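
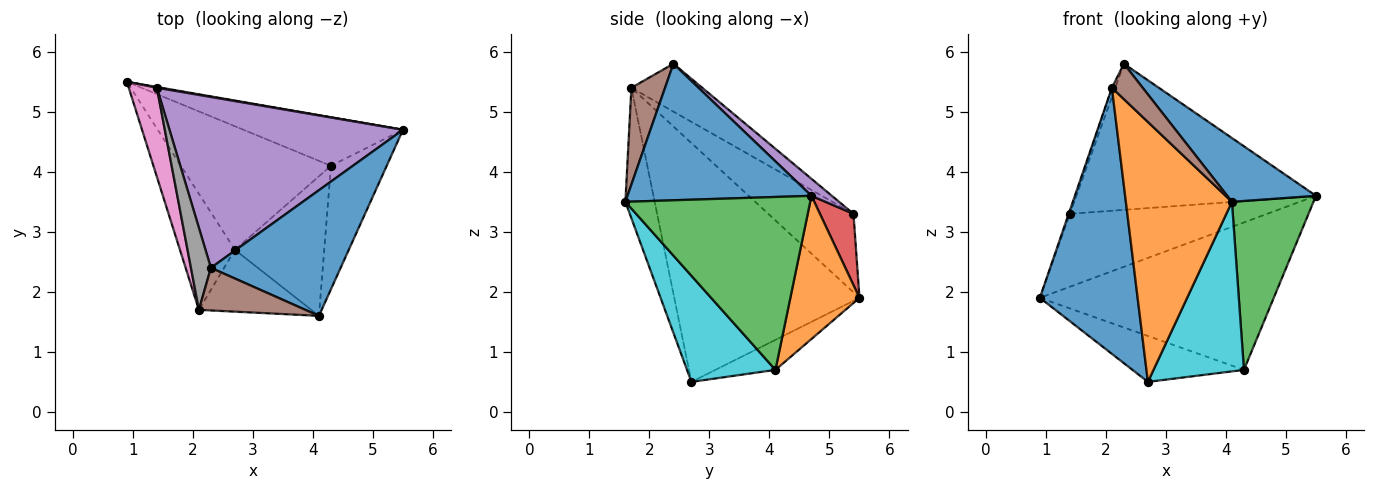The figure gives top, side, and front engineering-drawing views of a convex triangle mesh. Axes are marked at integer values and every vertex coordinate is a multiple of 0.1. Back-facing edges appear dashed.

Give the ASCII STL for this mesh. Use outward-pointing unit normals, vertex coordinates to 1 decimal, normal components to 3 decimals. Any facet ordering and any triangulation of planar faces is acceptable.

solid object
 facet normal 0.684 -0.330 0.650
  outer loop
   vertex 2.3 2.4 5.8
   vertex 4.1 1.6 3.5
   vertex 5.5 4.7 3.6
  endloop
 endfacet
 facet normal 0.270 0.914 -0.301
  outer loop
   vertex 4.3 4.1 0.7
   vertex 0.9 5.5 1.9
   vertex 5.5 4.7 3.6
  endloop
 endfacet
 facet normal 0.878 -0.387 -0.283
  outer loop
   vertex 4.3 4.1 0.7
   vertex 5.5 4.7 3.6
   vertex 4.1 1.6 3.5
  endloop
 endfacet
 facet normal 0.168 0.986 0.011
  outer loop
   vertex 1.4 5.4 3.3
   vertex 5.5 4.7 3.6
   vertex 0.9 5.5 1.9
  endloop
 endfacet
 facet normal 0.055 0.649 0.759
  outer loop
   vertex 1.4 5.4 3.3
   vertex 2.3 2.4 5.8
   vertex 5.5 4.7 3.6
  endloop
 endfacet
 facet normal 0.573 -0.524 0.630
  outer loop
   vertex 2.1 1.7 5.4
   vertex 4.1 1.6 3.5
   vertex 2.3 2.4 5.8
  endloop
 endfacet
 facet normal -0.941 0.013 0.337
  outer loop
   vertex 2.1 1.7 5.4
   vertex 1.4 5.4 3.3
   vertex 0.9 5.5 1.9
  endloop
 endfacet
 facet normal -0.922 0.044 0.384
  outer loop
   vertex 2.1 1.7 5.4
   vertex 2.3 2.4 5.8
   vertex 1.4 5.4 3.3
  endloop
 endfacet
 facet normal -0.184 0.342 -0.921
  outer loop
   vertex 2.7 2.7 0.5
   vertex 0.9 5.5 1.9
   vertex 4.3 4.1 0.7
  endloop
 endfacet
 facet normal 0.603 -0.616 -0.507
  outer loop
   vertex 2.7 2.7 0.5
   vertex 4.3 4.1 0.7
   vertex 4.1 1.6 3.5
  endloop
 endfacet
 facet normal -0.867 -0.457 -0.199
  outer loop
   vertex 2.7 2.7 0.5
   vertex 2.1 1.7 5.4
   vertex 0.9 5.5 1.9
  endloop
 endfacet
 facet normal -0.259 -0.940 -0.224
  outer loop
   vertex 2.7 2.7 0.5
   vertex 4.1 1.6 3.5
   vertex 2.1 1.7 5.4
  endloop
 endfacet
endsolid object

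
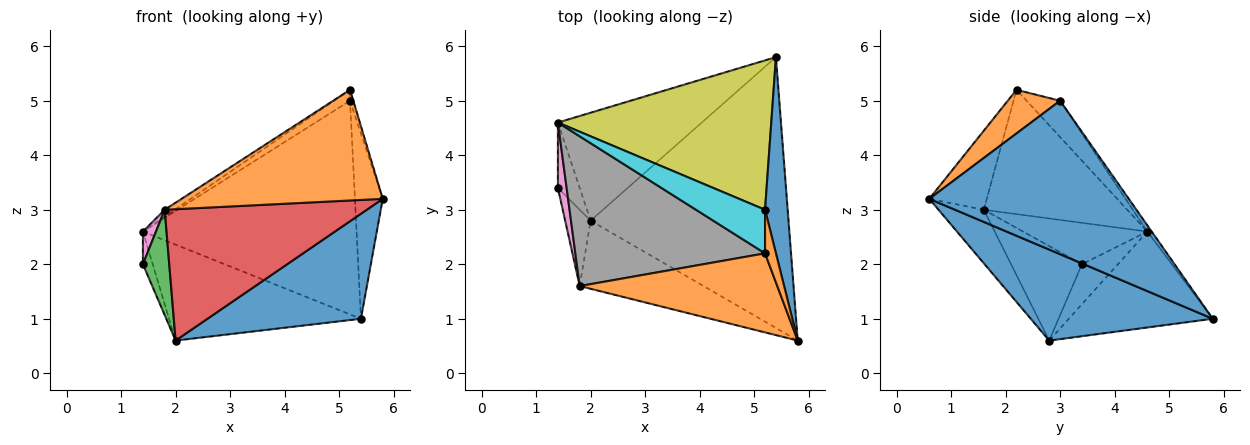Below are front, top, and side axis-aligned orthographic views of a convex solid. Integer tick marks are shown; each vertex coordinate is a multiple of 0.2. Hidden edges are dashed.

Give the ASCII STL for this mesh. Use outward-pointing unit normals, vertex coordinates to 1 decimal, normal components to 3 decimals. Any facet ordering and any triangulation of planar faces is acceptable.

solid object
 facet normal 0.394 -0.332 -0.857
  outer loop
   vertex 2.0 2.8 0.6
   vertex 5.4 5.8 1.0
   vertex 5.8 0.6 3.2
  endloop
 endfacet
 facet normal -0.226 -0.793 0.566
  outer loop
   vertex 1.8 1.6 3.0
   vertex 5.8 0.6 3.2
   vertex 5.2 2.2 5.2
  endloop
 endfacet
 facet normal -0.909 -0.338 -0.245
  outer loop
   vertex 1.8 1.6 3.0
   vertex 1.4 3.4 2.0
   vertex 2.0 2.8 0.6
  endloop
 endfacet
 facet normal -0.195 -0.871 -0.452
  outer loop
   vertex 1.8 1.6 3.0
   vertex 2.0 2.8 0.6
   vertex 5.8 0.6 3.2
  endloop
 endfacet
 facet normal -0.854 0.233 -0.466
  outer loop
   vertex 1.4 4.6 2.6
   vertex 2.0 2.8 0.6
   vertex 1.4 3.4 2.0
  endloop
 endfacet
 facet normal -0.446 0.595 -0.669
  outer loop
   vertex 1.4 4.6 2.6
   vertex 5.4 5.8 1.0
   vertex 2.0 2.8 0.6
  endloop
 endfacet
 facet normal -0.973 -0.102 0.205
  outer loop
   vertex 1.4 4.6 2.6
   vertex 1.4 3.4 2.0
   vertex 1.8 1.6 3.0
  endloop
 endfacet
 facet normal -0.548 0.038 0.836
  outer loop
   vertex 1.4 4.6 2.6
   vertex 1.8 1.6 3.0
   vertex 5.2 2.2 5.2
  endloop
 endfacet
 facet normal -0.017 0.820 0.573
  outer loop
   vertex 5.2 3.0 5.0
   vertex 5.4 5.8 1.0
   vertex 1.4 4.6 2.6
  endloop
 endfacet
 facet normal -0.455 0.216 0.864
  outer loop
   vertex 5.2 3.0 5.0
   vertex 1.4 4.6 2.6
   vertex 5.2 2.2 5.2
  endloop
 endfacet
 facet normal 0.980 0.137 0.145
  outer loop
   vertex 5.2 3.0 5.0
   vertex 5.8 0.6 3.2
   vertex 5.4 5.8 1.0
  endloop
 endfacet
 facet normal 0.968 0.061 0.242
  outer loop
   vertex 5.2 3.0 5.0
   vertex 5.2 2.2 5.2
   vertex 5.8 0.6 3.2
  endloop
 endfacet
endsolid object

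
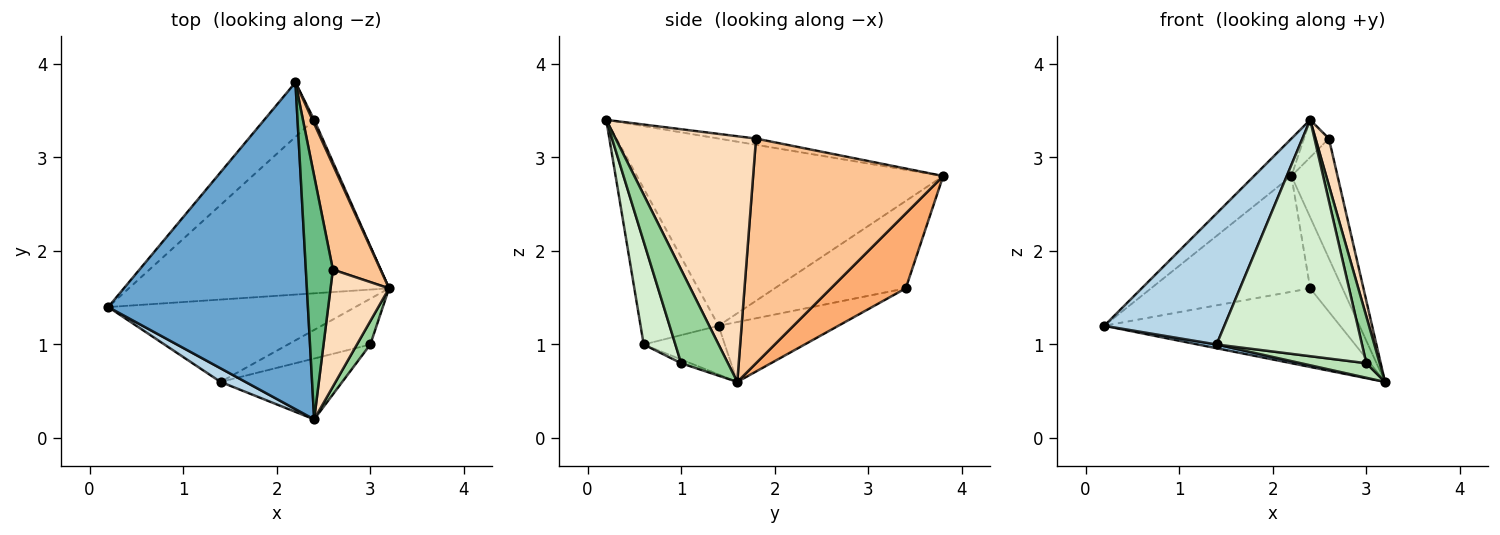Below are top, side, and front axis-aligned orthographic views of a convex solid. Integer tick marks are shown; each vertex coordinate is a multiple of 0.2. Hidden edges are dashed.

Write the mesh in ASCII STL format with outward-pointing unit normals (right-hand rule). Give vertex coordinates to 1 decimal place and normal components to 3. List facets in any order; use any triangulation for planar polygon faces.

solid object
 facet normal -0.682 0.083 0.727
  outer loop
   vertex 2.4 0.2 3.4
   vertex 2.2 3.8 2.8
   vertex 0.2 1.4 1.2
  endloop
 endfacet
 facet normal -0.193 -0.045 -0.980
  outer loop
   vertex 1.4 0.6 1.0
   vertex 0.2 1.4 1.2
   vertex 3.2 1.6 0.6
  endloop
 endfacet
 facet normal -0.543 -0.836 0.087
  outer loop
   vertex 1.4 0.6 1.0
   vertex 2.4 0.2 3.4
   vertex 0.2 1.4 1.2
  endloop
 endfacet
 facet normal -0.205 0.404 -0.891
  outer loop
   vertex 2.4 3.4 1.6
   vertex 3.2 1.6 0.6
   vertex 0.2 1.4 1.2
  endloop
 endfacet
 facet normal -0.598 0.726 -0.341
  outer loop
   vertex 2.4 3.4 1.6
   vertex 0.2 1.4 1.2
   vertex 2.2 3.8 2.8
  endloop
 endfacet
 facet normal 0.918 0.396 0.021
  outer loop
   vertex 2.4 3.4 1.6
   vertex 2.2 3.8 2.8
   vertex 3.2 1.6 0.6
  endloop
 endfacet
 facet normal 0.952 0.231 0.202
  outer loop
   vertex 2.6 1.8 3.2
   vertex 3.2 1.6 0.6
   vertex 2.2 3.8 2.8
  endloop
 endfacet
 facet normal 0.969 -0.092 0.231
  outer loop
   vertex 2.6 1.8 3.2
   vertex 2.4 0.2 3.4
   vertex 3.2 1.6 0.6
  endloop
 endfacet
 facet normal -0.222 0.148 0.964
  outer loop
   vertex 2.6 1.8 3.2
   vertex 2.2 3.8 2.8
   vertex 2.4 0.2 3.4
  endloop
 endfacet
 facet normal 0.953 -0.272 0.136
  outer loop
   vertex 3.0 1.0 0.8
   vertex 3.2 1.6 0.6
   vertex 2.4 0.2 3.4
  endloop
 endfacet
 facet normal -0.043 -0.303 -0.952
  outer loop
   vertex 3.0 1.0 0.8
   vertex 1.4 0.6 1.0
   vertex 3.2 1.6 0.6
  endloop
 endfacet
 facet normal 0.206 -0.948 -0.244
  outer loop
   vertex 3.0 1.0 0.8
   vertex 2.4 0.2 3.4
   vertex 1.4 0.6 1.0
  endloop
 endfacet
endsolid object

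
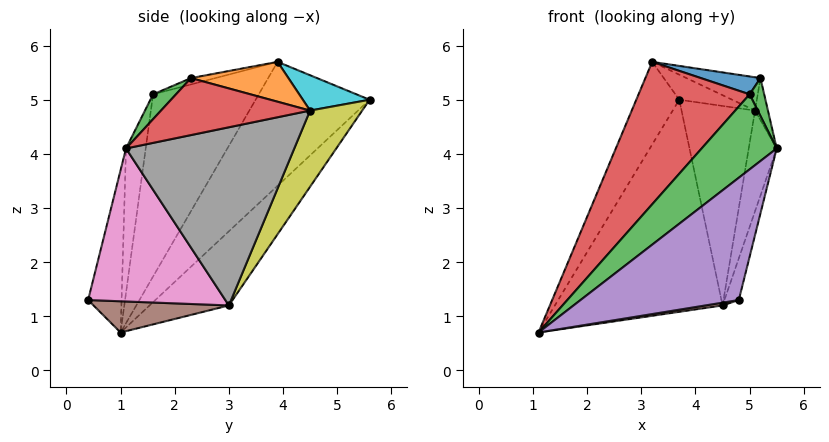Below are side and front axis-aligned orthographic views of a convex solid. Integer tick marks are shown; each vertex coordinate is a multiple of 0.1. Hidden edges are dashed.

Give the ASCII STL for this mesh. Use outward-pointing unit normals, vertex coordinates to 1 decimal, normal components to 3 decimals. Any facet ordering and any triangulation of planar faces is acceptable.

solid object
 facet normal -0.920 0.347 0.185
  outer loop
   vertex 3.2 3.9 5.7
   vertex 3.7 5.6 5.0
   vertex 1.1 1.0 0.7
  endloop
 endfacet
 facet normal -0.349 0.738 -0.578
  outer loop
   vertex 4.5 3.0 1.2
   vertex 1.1 1.0 0.7
   vertex 3.7 5.6 5.0
  endloop
 endfacet
 facet normal -0.239 -0.911 0.336
  outer loop
   vertex 5.0 1.6 5.1
   vertex 1.1 1.0 0.7
   vertex 5.5 1.1 4.1
  endloop
 endfacet
 facet normal -0.562 -0.591 0.579
  outer loop
   vertex 5.0 1.6 5.1
   vertex 3.2 3.9 5.7
   vertex 1.1 1.0 0.7
  endloop
 endfacet
 facet normal -0.198 -0.938 0.284
  outer loop
   vertex 4.8 0.4 1.3
   vertex 5.5 1.1 4.1
   vertex 1.1 1.0 0.7
  endloop
 endfacet
 facet normal 0.157 -0.020 -0.987
  outer loop
   vertex 4.8 0.4 1.3
   vertex 1.1 1.0 0.7
   vertex 4.5 3.0 1.2
  endloop
 endfacet
 facet normal 0.959 0.100 -0.265
  outer loop
   vertex 4.8 0.4 1.3
   vertex 4.5 3.0 1.2
   vertex 5.5 1.1 4.1
  endloop
 endfacet
 facet normal 0.961 0.160 -0.227
  outer loop
   vertex 5.1 4.5 4.8
   vertex 5.5 1.1 4.1
   vertex 4.5 3.0 1.2
  endloop
 endfacet
 facet normal 0.530 0.748 -0.400
  outer loop
   vertex 5.1 4.5 4.8
   vertex 4.5 3.0 1.2
   vertex 3.7 5.6 5.0
  endloop
 endfacet
 facet normal 0.341 0.270 0.900
  outer loop
   vertex 5.1 4.5 4.8
   vertex 3.7 5.6 5.0
   vertex 3.2 3.9 5.7
  endloop
 endfacet
 facet normal -0.145 -0.354 0.924
  outer loop
   vertex 5.2 2.3 5.4
   vertex 3.2 3.9 5.7
   vertex 5.0 1.6 5.1
  endloop
 endfacet
 facet normal 0.344 0.262 0.902
  outer loop
   vertex 5.2 2.3 5.4
   vertex 5.1 4.5 4.8
   vertex 3.2 3.9 5.7
  endloop
 endfacet
 facet normal 0.694 -0.442 0.568
  outer loop
   vertex 5.2 2.3 5.4
   vertex 5.0 1.6 5.1
   vertex 5.5 1.1 4.1
  endloop
 endfacet
 facet normal 0.985 0.085 0.149
  outer loop
   vertex 5.2 2.3 5.4
   vertex 5.5 1.1 4.1
   vertex 5.1 4.5 4.8
  endloop
 endfacet
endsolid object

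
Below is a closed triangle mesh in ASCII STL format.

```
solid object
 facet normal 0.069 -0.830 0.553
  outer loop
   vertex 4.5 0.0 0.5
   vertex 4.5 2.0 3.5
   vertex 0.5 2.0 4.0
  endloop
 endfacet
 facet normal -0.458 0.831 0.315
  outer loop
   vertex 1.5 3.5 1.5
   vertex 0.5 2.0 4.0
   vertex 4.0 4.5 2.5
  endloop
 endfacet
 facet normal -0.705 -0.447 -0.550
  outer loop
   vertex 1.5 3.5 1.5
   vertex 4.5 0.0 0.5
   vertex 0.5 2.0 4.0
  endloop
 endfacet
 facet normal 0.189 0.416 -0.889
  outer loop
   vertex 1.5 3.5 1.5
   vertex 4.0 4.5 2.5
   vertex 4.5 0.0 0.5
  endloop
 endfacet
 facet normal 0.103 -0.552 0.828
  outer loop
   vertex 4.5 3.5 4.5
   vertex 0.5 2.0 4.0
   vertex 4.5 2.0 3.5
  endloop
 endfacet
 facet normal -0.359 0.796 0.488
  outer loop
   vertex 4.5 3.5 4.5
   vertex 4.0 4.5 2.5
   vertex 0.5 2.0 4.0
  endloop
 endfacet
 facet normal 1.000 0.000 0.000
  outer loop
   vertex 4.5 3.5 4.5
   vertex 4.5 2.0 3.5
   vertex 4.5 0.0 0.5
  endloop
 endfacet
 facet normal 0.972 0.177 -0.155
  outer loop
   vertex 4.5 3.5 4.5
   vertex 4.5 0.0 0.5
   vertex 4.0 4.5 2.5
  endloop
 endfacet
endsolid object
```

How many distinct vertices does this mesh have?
6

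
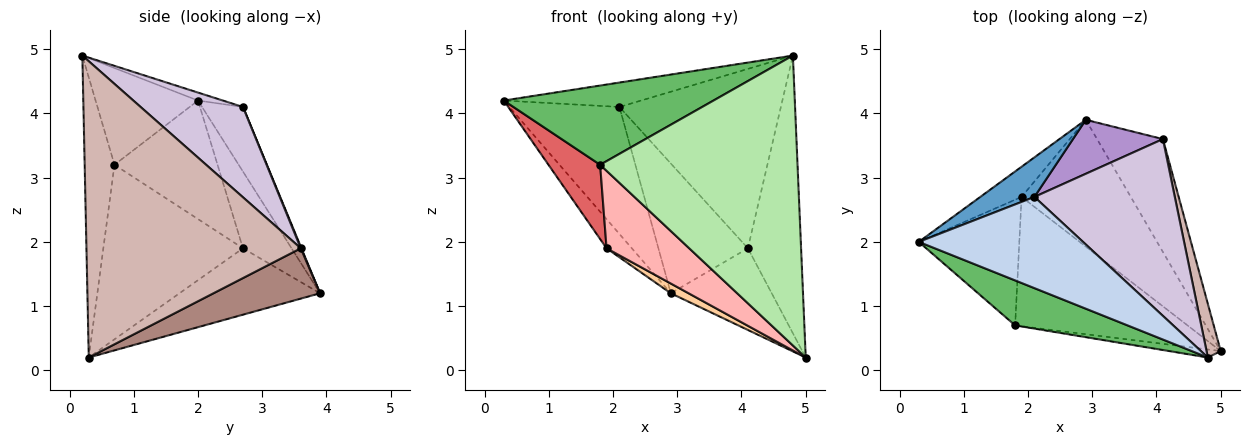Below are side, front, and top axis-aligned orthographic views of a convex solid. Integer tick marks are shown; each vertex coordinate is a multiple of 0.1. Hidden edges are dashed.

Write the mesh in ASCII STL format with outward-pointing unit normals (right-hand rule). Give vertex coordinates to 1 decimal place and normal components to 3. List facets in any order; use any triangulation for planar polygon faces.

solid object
 facet normal -0.334 0.900 0.280
  outer loop
   vertex 2.1 2.7 4.1
   vertex 2.9 3.9 1.2
   vertex 0.3 2.0 4.2
  endloop
 endfacet
 facet normal -0.047 0.258 0.965
  outer loop
   vertex 2.1 2.7 4.1
   vertex 0.3 2.0 4.2
   vertex 4.8 0.2 4.9
  endloop
 endfacet
 facet normal -0.801 0.416 -0.430
  outer loop
   vertex 1.9 2.7 1.9
   vertex 0.3 2.0 4.2
   vertex 2.9 3.9 1.2
  endloop
 endfacet
 facet normal -0.518 -0.065 -0.853
  outer loop
   vertex 1.9 2.7 1.9
   vertex 2.9 3.9 1.2
   vertex 5.0 0.3 0.2
  endloop
 endfacet
 facet normal -0.391 -0.800 0.454
  outer loop
   vertex 1.8 0.7 3.2
   vertex 4.8 0.2 4.9
   vertex 0.3 2.0 4.2
  endloop
 endfacet
 facet normal -0.149 -0.988 -0.027
  outer loop
   vertex 1.8 0.7 3.2
   vertex 5.0 0.3 0.2
   vertex 4.8 0.2 4.9
  endloop
 endfacet
 facet normal -0.712 -0.357 -0.604
  outer loop
   vertex 1.8 0.7 3.2
   vertex 0.3 2.0 4.2
   vertex 1.9 2.7 1.9
  endloop
 endfacet
 facet normal -0.656 -0.388 -0.648
  outer loop
   vertex 1.8 0.7 3.2
   vertex 1.9 2.7 1.9
   vertex 5.0 0.3 0.2
  endloop
 endfacet
 facet normal 0.007 0.923 0.384
  outer loop
   vertex 4.1 3.6 1.9
   vertex 2.9 3.9 1.2
   vertex 2.1 2.7 4.1
  endloop
 endfacet
 facet normal 0.412 0.649 0.640
  outer loop
   vertex 4.1 3.6 1.9
   vertex 2.1 2.7 4.1
   vertex 4.8 0.2 4.9
  endloop
 endfacet
 facet normal 0.526 0.498 -0.689
  outer loop
   vertex 4.1 3.6 1.9
   vertex 5.0 0.3 0.2
   vertex 2.9 3.9 1.2
  endloop
 endfacet
 facet normal 0.970 0.241 0.046
  outer loop
   vertex 4.1 3.6 1.9
   vertex 4.8 0.2 4.9
   vertex 5.0 0.3 0.2
  endloop
 endfacet
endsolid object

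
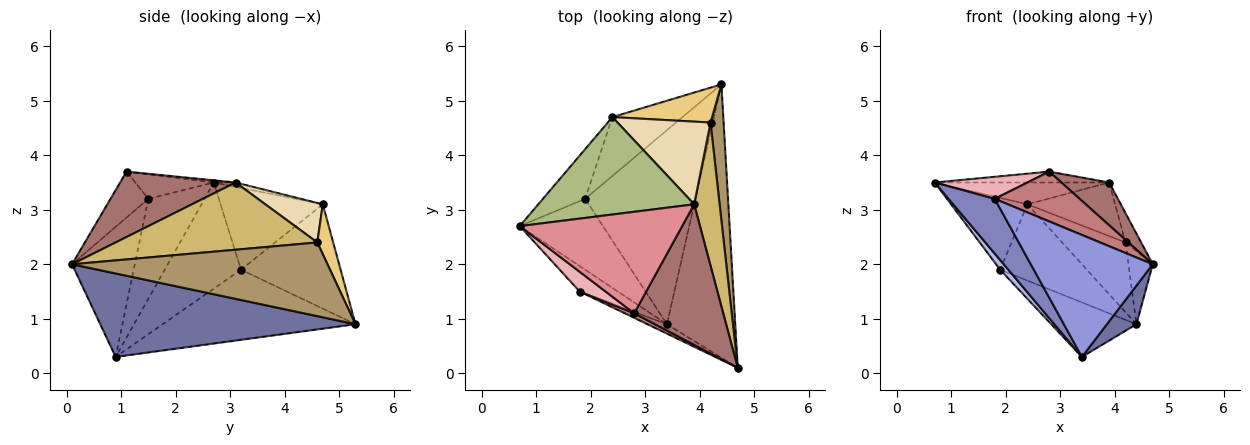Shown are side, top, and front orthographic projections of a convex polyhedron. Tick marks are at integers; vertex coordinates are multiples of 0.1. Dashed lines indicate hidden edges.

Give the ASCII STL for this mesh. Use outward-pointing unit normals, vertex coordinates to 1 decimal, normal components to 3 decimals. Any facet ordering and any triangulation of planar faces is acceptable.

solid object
 facet normal 0.771 -0.089 -0.631
  outer loop
   vertex 3.4 0.9 0.3
   vertex 4.4 5.3 0.9
   vertex 4.7 0.1 2.0
  endloop
 endfacet
 facet normal -0.741 -0.609 -0.283
  outer loop
   vertex 1.8 1.5 3.2
   vertex 0.7 2.7 3.5
   vertex 3.4 0.9 0.3
  endloop
 endfacet
 facet normal -0.457 -0.887 -0.068
  outer loop
   vertex 1.8 1.5 3.2
   vertex 3.4 0.9 0.3
   vertex 4.7 0.1 2.0
  endloop
 endfacet
 facet normal -0.784 -0.084 -0.615
  outer loop
   vertex 1.9 3.2 1.9
   vertex 3.4 0.9 0.3
   vertex 0.7 2.7 3.5
  endloop
 endfacet
 facet normal -0.522 0.231 -0.821
  outer loop
   vertex 1.9 3.2 1.9
   vertex 4.4 5.3 0.9
   vertex 3.4 0.9 0.3
  endloop
 endfacet
 facet normal -0.027 0.218 0.976
  outer loop
   vertex 2.4 4.7 3.1
   vertex 0.7 2.7 3.5
   vertex 3.9 3.1 3.5
  endloop
 endfacet
 facet normal -0.740 0.553 -0.383
  outer loop
   vertex 2.4 4.7 3.1
   vertex 1.9 3.2 1.9
   vertex 0.7 2.7 3.5
  endloop
 endfacet
 facet normal -0.673 0.586 -0.452
  outer loop
   vertex 2.4 4.7 3.1
   vertex 4.4 5.3 0.9
   vertex 1.9 3.2 1.9
  endloop
 endfacet
 facet normal 0.980 0.093 0.174
  outer loop
   vertex 4.2 4.6 2.4
   vertex 4.7 0.1 2.0
   vertex 4.4 5.3 0.9
  endloop
 endfacet
 facet normal 0.933 0.072 0.353
  outer loop
   vertex 4.2 4.6 2.4
   vertex 3.9 3.1 3.5
   vertex 4.7 0.1 2.0
  endloop
 endfacet
 facet normal 0.218 0.873 0.436
  outer loop
   vertex 4.2 4.6 2.4
   vertex 4.4 5.3 0.9
   vertex 2.4 4.7 3.1
  endloop
 endfacet
 facet normal 0.336 0.512 0.790
  outer loop
   vertex 4.2 4.6 2.4
   vertex 2.4 4.7 3.1
   vertex 3.9 3.1 3.5
  endloop
 endfacet
 facet normal 0.575 -0.238 0.783
  outer loop
   vertex 2.8 1.1 3.7
   vertex 4.7 0.1 2.0
   vertex 3.9 3.1 3.5
  endloop
 endfacet
 facet normal -0.405 -0.910 0.082
  outer loop
   vertex 2.8 1.1 3.7
   vertex 1.8 1.5 3.2
   vertex 4.7 0.1 2.0
  endloop
 endfacet
 facet normal -0.013 0.107 0.994
  outer loop
   vertex 2.8 1.1 3.7
   vertex 3.9 3.1 3.5
   vertex 0.7 2.7 3.5
  endloop
 endfacet
 facet normal -0.534 -0.630 0.564
  outer loop
   vertex 2.8 1.1 3.7
   vertex 0.7 2.7 3.5
   vertex 1.8 1.5 3.2
  endloop
 endfacet
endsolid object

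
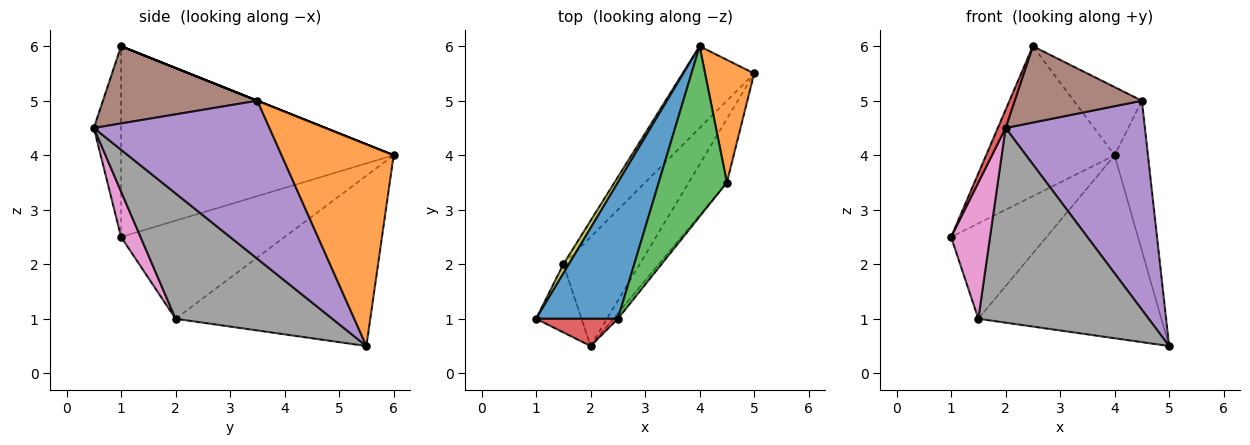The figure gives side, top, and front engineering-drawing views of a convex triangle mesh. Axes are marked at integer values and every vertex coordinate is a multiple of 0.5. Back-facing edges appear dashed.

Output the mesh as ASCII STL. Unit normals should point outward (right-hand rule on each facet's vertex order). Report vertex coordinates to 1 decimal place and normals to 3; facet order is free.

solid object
 facet normal -0.843 0.398 0.361
  outer loop
   vertex 4.0 6.0 4.0
   vertex 1.0 1.0 2.5
   vertex 2.5 1.0 6.0
  endloop
 endfacet
 facet normal 0.933 0.278 0.227
  outer loop
   vertex 4.5 3.5 5.0
   vertex 5.0 5.5 0.5
   vertex 4.0 6.0 4.0
  endloop
 endfacet
 facet normal 0.000 0.371 0.928
  outer loop
   vertex 4.5 3.5 5.0
   vertex 4.0 6.0 4.0
   vertex 2.5 1.0 6.0
  endloop
 endfacet
 facet normal -0.889 -0.254 0.381
  outer loop
   vertex 2.0 0.5 4.5
   vertex 2.5 1.0 6.0
   vertex 1.0 1.0 2.5
  endloop
 endfacet
 facet normal 0.770 -0.611 -0.186
  outer loop
   vertex 2.0 0.5 4.5
   vertex 5.0 5.5 0.5
   vertex 4.5 3.5 5.0
  endloop
 endfacet
 facet normal 0.771 -0.635 -0.045
  outer loop
   vertex 2.0 0.5 4.5
   vertex 4.5 3.5 5.0
   vertex 2.5 1.0 6.0
  endloop
 endfacet
 facet normal 0.408 -0.816 -0.408
  outer loop
   vertex 1.5 2.0 1.0
   vertex 2.0 0.5 4.5
   vertex 1.0 1.0 2.5
  endloop
 endfacet
 facet normal 0.626 -0.680 -0.381
  outer loop
   vertex 1.5 2.0 1.0
   vertex 5.0 5.5 0.5
   vertex 2.0 0.5 4.5
  endloop
 endfacet
 facet normal -0.863 0.503 0.048
  outer loop
   vertex 1.5 2.0 1.0
   vertex 1.0 1.0 2.5
   vertex 4.0 6.0 4.0
  endloop
 endfacet
 facet normal -0.697 0.655 -0.293
  outer loop
   vertex 1.5 2.0 1.0
   vertex 4.0 6.0 4.0
   vertex 5.0 5.5 0.5
  endloop
 endfacet
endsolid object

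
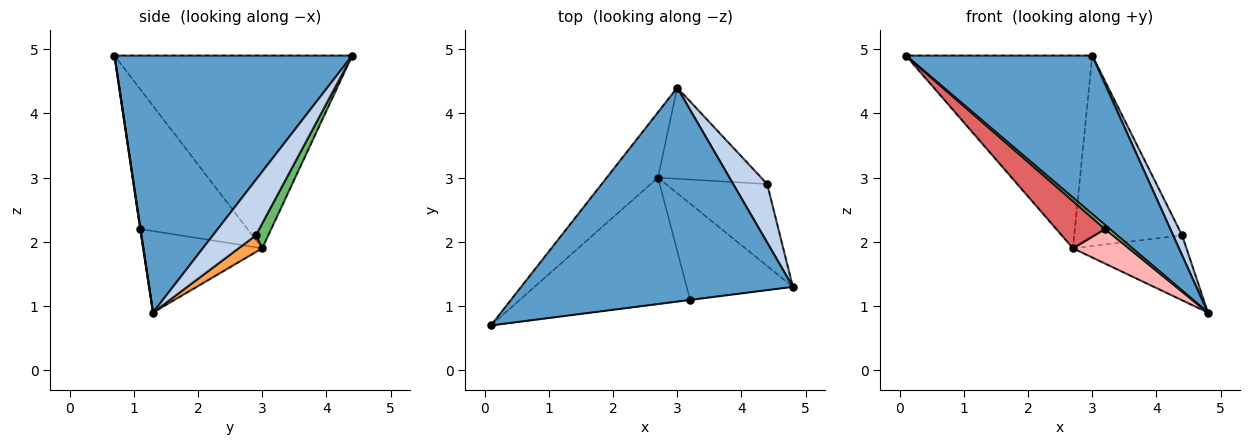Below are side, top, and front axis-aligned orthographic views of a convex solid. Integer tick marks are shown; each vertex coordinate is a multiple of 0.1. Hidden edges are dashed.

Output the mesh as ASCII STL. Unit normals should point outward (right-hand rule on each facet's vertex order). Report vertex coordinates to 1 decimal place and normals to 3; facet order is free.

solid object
 facet normal 0.605 -0.474 0.640
  outer loop
   vertex 3.0 4.4 4.9
   vertex 0.1 0.7 4.9
   vertex 4.8 1.3 0.9
  endloop
 endfacet
 facet normal 0.840 -0.175 0.514
  outer loop
   vertex 4.4 2.9 2.1
   vertex 3.0 4.4 4.9
   vertex 4.8 1.3 0.9
  endloop
 endfacet
 facet normal 0.128 0.615 -0.778
  outer loop
   vertex 2.7 3.0 1.9
   vertex 4.4 2.9 2.1
   vertex 4.8 1.3 0.9
  endloop
 endfacet
 facet normal -0.770 0.604 -0.205
  outer loop
   vertex 2.7 3.0 1.9
   vertex 0.1 0.7 4.9
   vertex 3.0 4.4 4.9
  endloop
 endfacet
 facet normal 0.103 0.897 -0.429
  outer loop
   vertex 2.7 3.0 1.9
   vertex 3.0 4.4 4.9
   vertex 4.4 2.9 2.1
  endloop
 endfacet
 facet normal 0.069 -0.995 -0.069
  outer loop
   vertex 3.2 1.1 2.2
   vertex 4.8 1.3 0.9
   vertex 0.1 0.7 4.9
  endloop
 endfacet
 facet normal -0.610 -0.278 -0.742
  outer loop
   vertex 3.2 1.1 2.2
   vertex 0.1 0.7 4.9
   vertex 2.7 3.0 1.9
  endloop
 endfacet
 facet normal -0.585 -0.275 -0.763
  outer loop
   vertex 3.2 1.1 2.2
   vertex 2.7 3.0 1.9
   vertex 4.8 1.3 0.9
  endloop
 endfacet
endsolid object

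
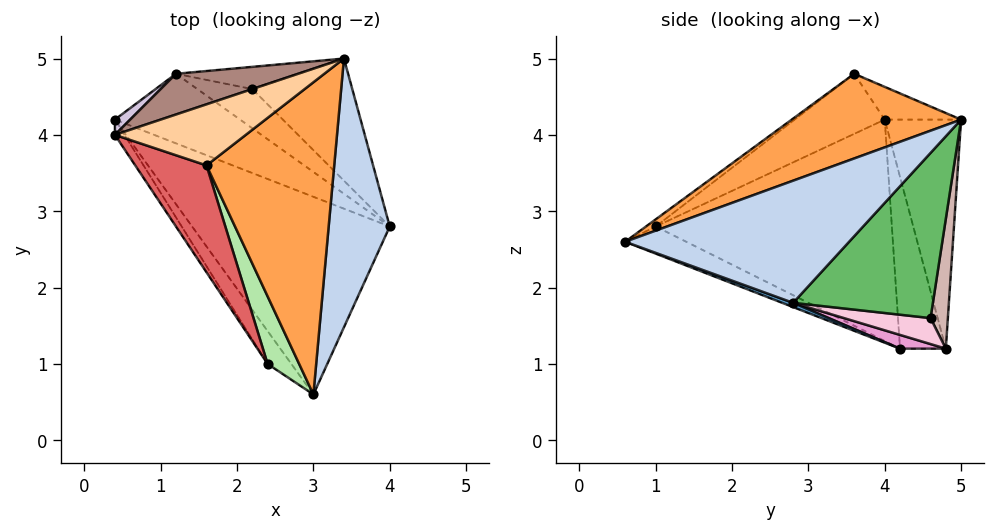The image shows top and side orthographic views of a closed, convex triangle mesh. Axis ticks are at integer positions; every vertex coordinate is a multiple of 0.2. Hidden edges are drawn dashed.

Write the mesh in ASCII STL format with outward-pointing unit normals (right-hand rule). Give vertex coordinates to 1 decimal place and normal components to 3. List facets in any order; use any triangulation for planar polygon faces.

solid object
 facet normal 0.020 -0.350 -0.937
  outer loop
   vertex 3.0 0.6 2.6
   vertex 0.4 4.2 1.2
   vertex 4.0 2.8 1.8
  endloop
 endfacet
 facet normal 0.869 -0.237 0.434
  outer loop
   vertex 3.4 5.0 4.2
   vertex 3.0 0.6 2.6
   vertex 4.0 2.8 1.8
  endloop
 endfacet
 facet normal 0.521 -0.333 0.786
  outer loop
   vertex 3.4 5.0 4.2
   vertex 1.6 3.6 4.8
   vertex 3.0 0.6 2.6
  endloop
 endfacet
 facet normal -0.196 0.588 0.784
  outer loop
   vertex 0.4 4.0 4.2
   vertex 1.6 3.6 4.8
   vertex 3.4 5.0 4.2
  endloop
 endfacet
 facet normal 0.669 0.624 -0.405
  outer loop
   vertex 2.2 4.6 1.6
   vertex 3.4 5.0 4.2
   vertex 4.0 2.8 1.8
  endloop
 endfacet
 facet normal -0.170 -0.633 0.755
  outer loop
   vertex 2.4 1.0 2.8
   vertex 3.0 0.6 2.6
   vertex 1.6 3.6 4.8
  endloop
 endfacet
 facet normal -0.507 -0.618 0.601
  outer loop
   vertex 2.4 1.0 2.8
   vertex 1.6 3.6 4.8
   vertex 0.4 4.0 4.2
  endloop
 endfacet
 facet normal -0.588 -0.625 -0.514
  outer loop
   vertex 2.4 1.0 2.8
   vertex 0.4 4.2 1.2
   vertex 3.0 0.6 2.6
  endloop
 endfacet
 facet normal -0.839 -0.543 -0.036
  outer loop
   vertex 2.4 1.0 2.8
   vertex 0.4 4.0 4.2
   vertex 0.4 4.2 1.2
  endloop
 endfacet
 facet normal -0.599 0.799 0.053
  outer loop
   vertex 1.2 4.8 1.2
   vertex 0.4 4.2 1.2
   vertex 0.4 4.0 4.2
  endloop
 endfacet
 facet normal -0.312 0.935 0.166
  outer loop
   vertex 1.2 4.8 1.2
   vertex 0.4 4.0 4.2
   vertex 3.4 5.0 4.2
  endloop
 endfacet
 facet normal 0.294 0.915 -0.276
  outer loop
   vertex 1.2 4.8 1.2
   vertex 3.4 5.0 4.2
   vertex 2.2 4.6 1.6
  endloop
 endfacet
 facet normal 0.108 -0.144 -0.984
  outer loop
   vertex 1.2 4.8 1.2
   vertex 4.0 2.8 1.8
   vertex 0.4 4.2 1.2
  endloop
 endfacet
 facet normal 0.406 0.310 -0.860
  outer loop
   vertex 1.2 4.8 1.2
   vertex 2.2 4.6 1.6
   vertex 4.0 2.8 1.8
  endloop
 endfacet
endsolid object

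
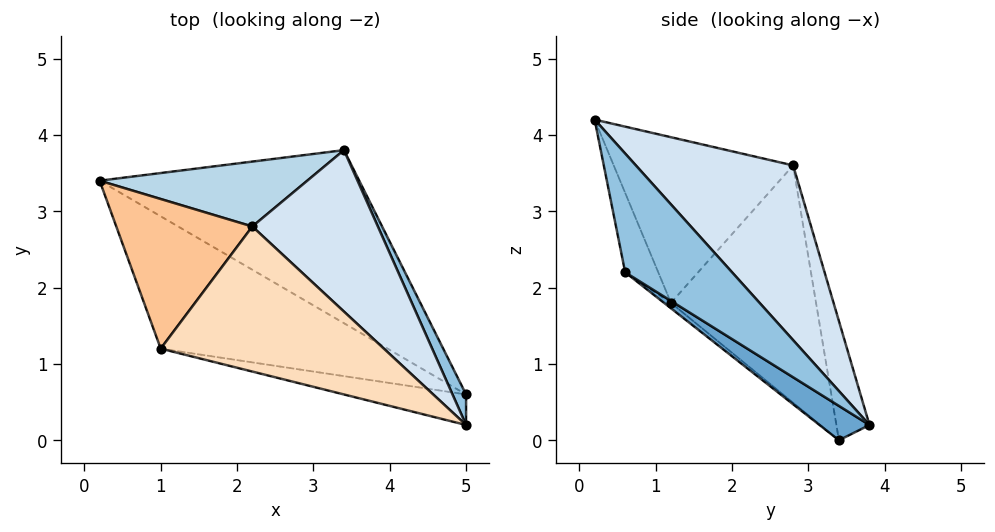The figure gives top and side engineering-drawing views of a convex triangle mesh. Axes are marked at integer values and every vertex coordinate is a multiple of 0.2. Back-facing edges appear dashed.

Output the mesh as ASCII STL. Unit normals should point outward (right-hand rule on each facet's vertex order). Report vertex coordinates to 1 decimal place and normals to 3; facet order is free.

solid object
 facet normal 0.115 -0.485 -0.867
  outer loop
   vertex 3.4 3.8 0.2
   vertex 5.0 0.6 2.2
   vertex 0.2 3.4 0.0
  endloop
 endfacet
 facet normal 0.864 0.494 0.099
  outer loop
   vertex 5.0 0.2 4.2
   vertex 5.0 0.6 2.2
   vertex 3.4 3.8 0.2
  endloop
 endfacet
 facet normal -0.135 0.962 0.235
  outer loop
   vertex 2.2 2.8 3.6
   vertex 3.4 3.8 0.2
   vertex 0.2 3.4 0.0
  endloop
 endfacet
 facet normal 0.572 0.710 0.411
  outer loop
   vertex 2.2 2.8 3.6
   vertex 5.0 0.2 4.2
   vertex 3.4 3.8 0.2
  endloop
 endfacet
 facet normal -0.019 -0.637 -0.771
  outer loop
   vertex 1.0 1.2 1.8
   vertex 0.2 3.4 0.0
   vertex 5.0 0.6 2.2
  endloop
 endfacet
 facet normal -0.126 -0.973 -0.195
  outer loop
   vertex 1.0 1.2 1.8
   vertex 5.0 0.6 2.2
   vertex 5.0 0.2 4.2
  endloop
 endfacet
 facet normal -0.864 0.091 0.495
  outer loop
   vertex 1.0 1.2 1.8
   vertex 2.2 2.8 3.6
   vertex 0.2 3.4 0.0
  endloop
 endfacet
 facet normal -0.542 -0.415 0.731
  outer loop
   vertex 1.0 1.2 1.8
   vertex 5.0 0.2 4.2
   vertex 2.2 2.8 3.6
  endloop
 endfacet
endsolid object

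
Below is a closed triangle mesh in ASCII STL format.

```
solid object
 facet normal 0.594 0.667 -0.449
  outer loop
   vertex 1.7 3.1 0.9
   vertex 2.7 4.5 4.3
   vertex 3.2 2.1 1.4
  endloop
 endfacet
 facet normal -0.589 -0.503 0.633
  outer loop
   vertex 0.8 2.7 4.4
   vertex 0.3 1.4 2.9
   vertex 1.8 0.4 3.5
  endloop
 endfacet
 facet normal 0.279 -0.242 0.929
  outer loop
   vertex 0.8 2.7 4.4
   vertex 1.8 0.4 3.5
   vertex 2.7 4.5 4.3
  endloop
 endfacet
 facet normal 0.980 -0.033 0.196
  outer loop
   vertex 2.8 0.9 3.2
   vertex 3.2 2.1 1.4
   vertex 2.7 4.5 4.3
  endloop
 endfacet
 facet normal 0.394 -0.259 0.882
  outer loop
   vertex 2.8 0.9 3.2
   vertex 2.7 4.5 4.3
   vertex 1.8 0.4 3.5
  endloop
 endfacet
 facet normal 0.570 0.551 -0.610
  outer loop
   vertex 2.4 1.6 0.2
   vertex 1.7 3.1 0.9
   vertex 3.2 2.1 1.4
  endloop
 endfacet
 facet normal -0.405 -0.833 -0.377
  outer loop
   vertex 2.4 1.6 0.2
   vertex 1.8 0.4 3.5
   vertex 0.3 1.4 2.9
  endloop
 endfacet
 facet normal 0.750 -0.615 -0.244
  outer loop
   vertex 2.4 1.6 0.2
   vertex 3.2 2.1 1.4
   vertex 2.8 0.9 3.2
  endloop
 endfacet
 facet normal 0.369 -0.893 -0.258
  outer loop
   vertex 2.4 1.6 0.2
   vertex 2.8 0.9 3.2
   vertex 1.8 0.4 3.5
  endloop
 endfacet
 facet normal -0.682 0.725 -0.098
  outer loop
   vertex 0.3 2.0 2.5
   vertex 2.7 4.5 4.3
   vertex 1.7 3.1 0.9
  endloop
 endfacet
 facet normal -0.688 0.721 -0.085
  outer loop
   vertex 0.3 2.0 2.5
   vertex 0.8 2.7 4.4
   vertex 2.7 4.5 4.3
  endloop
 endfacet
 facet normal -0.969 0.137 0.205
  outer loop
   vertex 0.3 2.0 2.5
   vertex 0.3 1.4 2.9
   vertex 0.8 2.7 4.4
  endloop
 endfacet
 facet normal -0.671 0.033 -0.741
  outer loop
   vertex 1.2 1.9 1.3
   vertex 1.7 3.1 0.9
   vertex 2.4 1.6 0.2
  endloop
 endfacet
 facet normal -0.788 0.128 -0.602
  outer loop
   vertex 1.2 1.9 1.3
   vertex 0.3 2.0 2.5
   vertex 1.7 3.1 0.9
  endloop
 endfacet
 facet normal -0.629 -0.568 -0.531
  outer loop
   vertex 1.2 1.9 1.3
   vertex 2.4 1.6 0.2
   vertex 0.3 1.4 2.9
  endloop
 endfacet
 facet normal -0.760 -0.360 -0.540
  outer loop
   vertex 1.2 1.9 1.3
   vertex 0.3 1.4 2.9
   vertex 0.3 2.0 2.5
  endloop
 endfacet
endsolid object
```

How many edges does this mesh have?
24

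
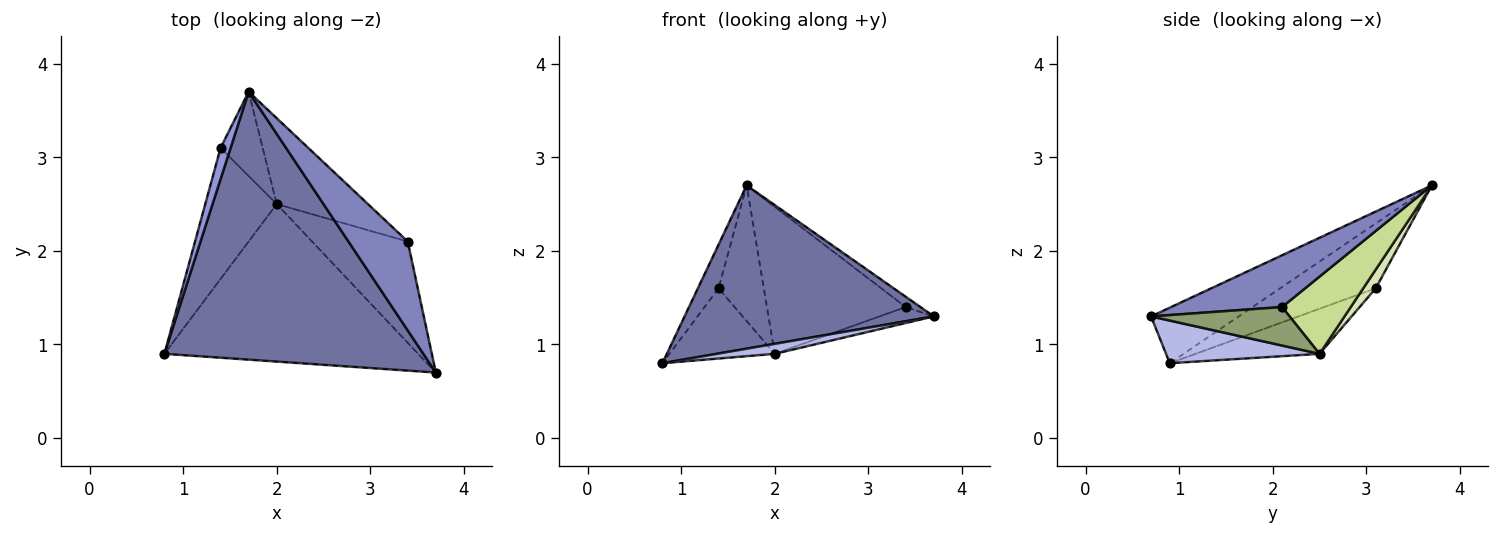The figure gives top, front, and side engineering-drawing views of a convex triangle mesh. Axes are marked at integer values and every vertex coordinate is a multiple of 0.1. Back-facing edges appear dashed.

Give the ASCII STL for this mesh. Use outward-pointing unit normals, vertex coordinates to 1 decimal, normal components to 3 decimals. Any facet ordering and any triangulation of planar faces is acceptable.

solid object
 facet normal -0.180 -0.512 0.840
  outer loop
   vertex 1.7 3.7 2.7
   vertex 0.8 0.9 0.8
   vertex 3.7 0.7 1.3
  endloop
 endfacet
 facet normal 0.655 0.087 0.750
  outer loop
   vertex 3.4 2.1 1.4
   vertex 1.7 3.7 2.7
   vertex 3.7 0.7 1.3
  endloop
 endfacet
 facet normal -0.966 0.209 0.149
  outer loop
   vertex 1.4 3.1 1.6
   vertex 0.8 0.9 0.8
   vertex 1.7 3.7 2.7
  endloop
 endfacet
 facet normal 0.165 -0.063 -0.984
  outer loop
   vertex 2.0 2.5 0.9
   vertex 3.7 0.7 1.3
   vertex 0.8 0.9 0.8
  endloop
 endfacet
 facet normal 0.369 0.145 -0.918
  outer loop
   vertex 2.0 2.5 0.9
   vertex 3.4 2.1 1.4
   vertex 3.7 0.7 1.3
  endloop
 endfacet
 facet normal -0.486 0.413 -0.770
  outer loop
   vertex 2.0 2.5 0.9
   vertex 0.8 0.9 0.8
   vertex 1.4 3.1 1.6
  endloop
 endfacet
 facet normal 0.393 0.794 -0.464
  outer loop
   vertex 2.0 2.5 0.9
   vertex 1.7 3.7 2.7
   vertex 3.4 2.1 1.4
  endloop
 endfacet
 facet normal 0.228 0.827 -0.513
  outer loop
   vertex 2.0 2.5 0.9
   vertex 1.4 3.1 1.6
   vertex 1.7 3.7 2.7
  endloop
 endfacet
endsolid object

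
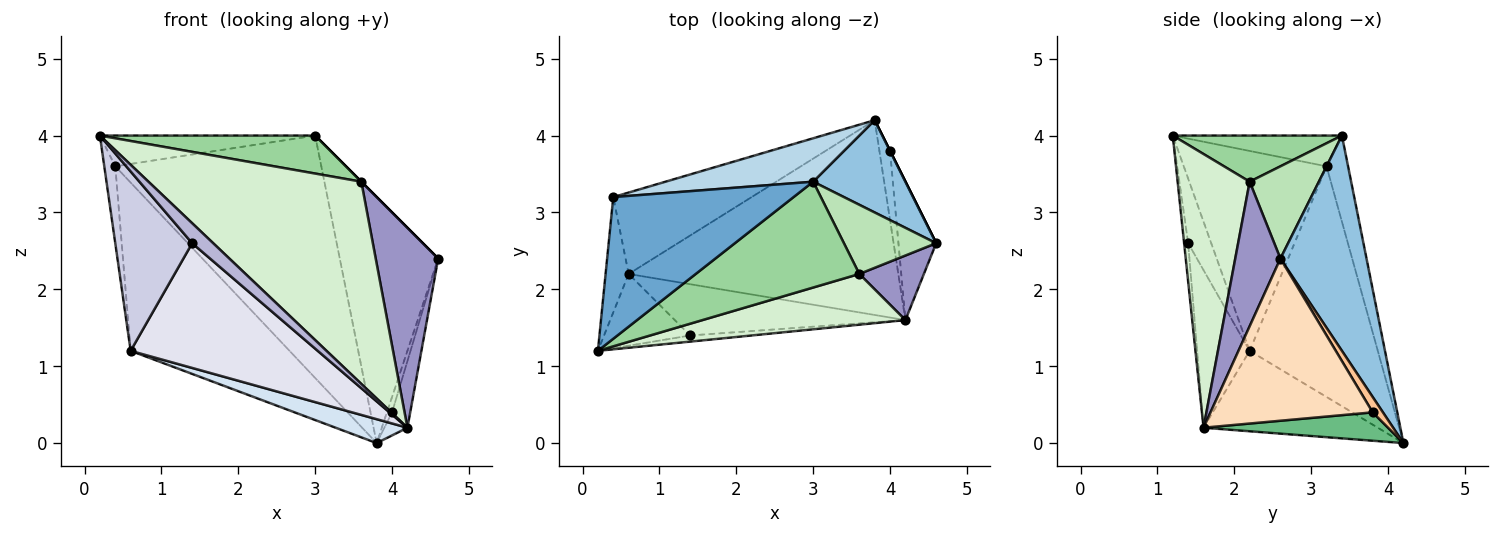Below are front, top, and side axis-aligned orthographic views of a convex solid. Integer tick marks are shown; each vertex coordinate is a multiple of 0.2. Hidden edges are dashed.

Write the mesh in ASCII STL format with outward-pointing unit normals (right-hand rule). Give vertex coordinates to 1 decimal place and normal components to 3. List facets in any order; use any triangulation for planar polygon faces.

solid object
 facet normal -0.164 0.209 0.964
  outer loop
   vertex 3.0 3.4 4.0
   vertex 0.4 3.2 3.6
   vertex 0.2 1.2 4.0
  endloop
 endfacet
 facet normal 0.634 0.724 0.272
  outer loop
   vertex 3.0 3.4 4.0
   vertex 4.6 2.6 2.4
   vertex 3.8 4.2 0.0
  endloop
 endfacet
 facet normal -0.102 0.979 0.175
  outer loop
   vertex 3.0 3.4 4.0
   vertex 3.8 4.2 0.0
   vertex 0.4 3.2 3.6
  endloop
 endfacet
 facet normal -0.284 -0.117 -0.952
  outer loop
   vertex 0.6 2.2 1.2
   vertex 3.8 4.2 0.0
   vertex 4.2 1.6 0.2
  endloop
 endfacet
 facet normal -0.991 0.076 -0.114
  outer loop
   vertex 0.6 2.2 1.2
   vertex 0.2 1.2 4.0
   vertex 0.4 3.2 3.6
  endloop
 endfacet
 facet normal -0.587 0.728 -0.352
  outer loop
   vertex 0.6 2.2 1.2
   vertex 0.4 3.2 3.6
   vertex 3.8 4.2 0.0
  endloop
 endfacet
 facet normal 0.894 0.447 0.000
  outer loop
   vertex 4.0 3.8 0.4
   vertex 3.8 4.2 0.0
   vertex 4.6 2.6 2.4
  endloop
 endfacet
 facet normal 0.968 0.109 -0.225
  outer loop
   vertex 4.0 3.8 0.4
   vertex 4.6 2.6 2.4
   vertex 4.2 1.6 0.2
  endloop
 endfacet
 facet normal 0.930 0.116 -0.349
  outer loop
   vertex 4.0 3.8 0.4
   vertex 4.2 1.6 0.2
   vertex 3.8 4.2 0.0
  endloop
 endfacet
 facet normal 0.257 -0.327 0.910
  outer loop
   vertex 3.6 2.2 3.4
   vertex 3.0 3.4 4.0
   vertex 0.2 1.2 4.0
  endloop
 endfacet
 facet normal 0.707 0.000 0.707
  outer loop
   vertex 3.6 2.2 3.4
   vertex 4.6 2.6 2.4
   vertex 3.0 3.4 4.0
  endloop
 endfacet
 facet normal 0.312 -0.922 0.231
  outer loop
   vertex 3.6 2.2 3.4
   vertex 0.2 1.2 4.0
   vertex 4.2 1.6 0.2
  endloop
 endfacet
 facet normal 0.567 -0.784 0.253
  outer loop
   vertex 3.6 2.2 3.4
   vertex 4.2 1.6 0.2
   vertex 4.6 2.6 2.4
  endloop
 endfacet
 facet normal -0.181 -0.940 -0.289
  outer loop
   vertex 1.4 1.4 2.6
   vertex 4.2 1.6 0.2
   vertex 0.2 1.2 4.0
  endloop
 endfacet
 facet normal -0.268 -0.894 -0.358
  outer loop
   vertex 1.4 1.4 2.6
   vertex 0.2 1.2 4.0
   vertex 0.6 2.2 1.2
  endloop
 endfacet
 facet normal -0.251 -0.895 -0.368
  outer loop
   vertex 1.4 1.4 2.6
   vertex 0.6 2.2 1.2
   vertex 4.2 1.6 0.2
  endloop
 endfacet
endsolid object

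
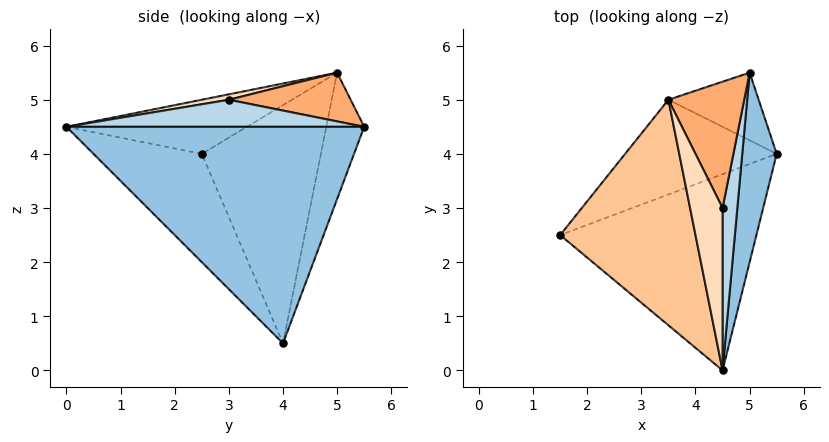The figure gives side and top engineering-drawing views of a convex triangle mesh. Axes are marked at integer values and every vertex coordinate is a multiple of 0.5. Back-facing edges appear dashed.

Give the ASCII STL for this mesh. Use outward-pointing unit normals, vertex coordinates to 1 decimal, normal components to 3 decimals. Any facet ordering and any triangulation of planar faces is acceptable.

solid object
 facet normal -0.386 -0.602 -0.699
  outer loop
   vertex 4.5 0.0 4.5
   vertex 1.5 2.5 4.0
   vertex 5.5 4.0 0.5
  endloop
 endfacet
 facet normal 0.984 -0.089 0.156
  outer loop
   vertex 5.0 5.5 4.5
   vertex 4.5 0.0 4.5
   vertex 5.5 4.0 0.5
  endloop
 endfacet
 facet normal 0.875 -0.080 0.477
  outer loop
   vertex 4.5 3.0 5.0
   vertex 4.5 0.0 4.5
   vertex 5.0 5.5 4.5
  endloop
 endfacet
 facet normal -0.597 0.706 -0.380
  outer loop
   vertex 3.5 5.0 5.5
   vertex 5.5 4.0 0.5
   vertex 1.5 2.5 4.0
  endloop
 endfacet
 facet normal -0.501 0.788 -0.358
  outer loop
   vertex 3.5 5.0 5.5
   vertex 5.0 5.5 4.5
   vertex 5.5 4.0 0.5
  endloop
 endfacet
 facet normal 0.540 0.060 0.840
  outer loop
   vertex 3.5 5.0 5.5
   vertex 4.5 3.0 5.0
   vertex 5.0 5.5 4.5
  endloop
 endfacet
 facet normal -0.359 -0.252 0.899
  outer loop
   vertex 3.5 5.0 5.5
   vertex 1.5 2.5 4.0
   vertex 4.5 0.0 4.5
  endloop
 endfacet
 facet normal 0.162 -0.162 0.973
  outer loop
   vertex 3.5 5.0 5.5
   vertex 4.5 0.0 4.5
   vertex 4.5 3.0 5.0
  endloop
 endfacet
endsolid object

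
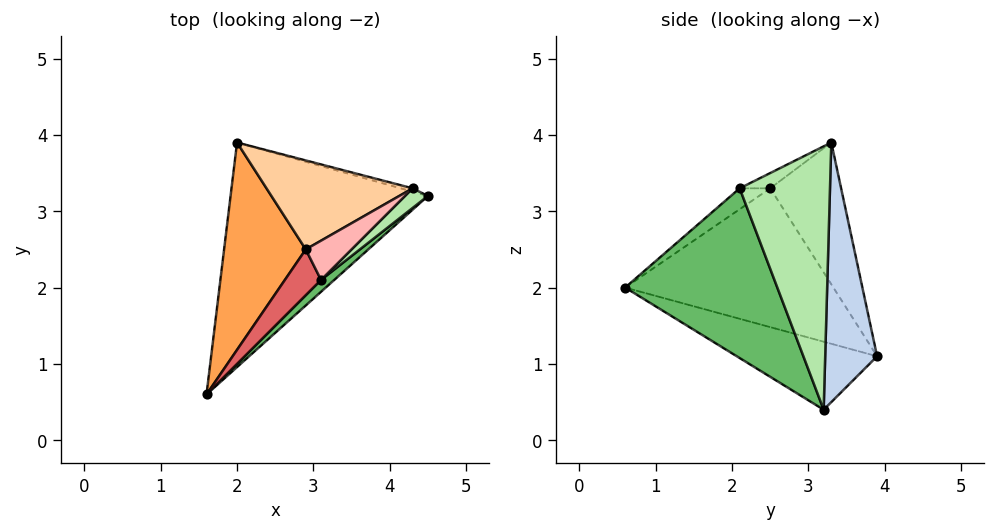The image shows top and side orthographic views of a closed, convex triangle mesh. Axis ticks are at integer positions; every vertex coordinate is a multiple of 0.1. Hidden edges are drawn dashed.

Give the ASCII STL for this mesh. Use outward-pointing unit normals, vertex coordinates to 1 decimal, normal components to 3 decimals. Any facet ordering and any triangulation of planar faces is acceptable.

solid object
 facet normal -0.318 -0.213 -0.924
  outer loop
   vertex 2.0 3.9 1.1
   vertex 4.5 3.2 0.4
   vertex 1.6 0.6 2.0
  endloop
 endfacet
 facet normal 0.266 0.964 -0.012
  outer loop
   vertex 4.3 3.3 3.9
   vertex 4.5 3.2 0.4
   vertex 2.0 3.9 1.1
  endloop
 endfacet
 facet normal -0.838 0.236 0.493
  outer loop
   vertex 2.9 2.5 3.3
   vertex 2.0 3.9 1.1
   vertex 1.6 0.6 2.0
  endloop
 endfacet
 facet normal -0.576 0.562 0.593
  outer loop
   vertex 2.9 2.5 3.3
   vertex 4.3 3.3 3.9
   vertex 2.0 3.9 1.1
  endloop
 endfacet
 facet normal 0.683 -0.729 0.053
  outer loop
   vertex 3.1 2.1 3.3
   vertex 1.6 0.6 2.0
   vertex 4.5 3.2 0.4
  endloop
 endfacet
 facet normal 0.691 -0.721 0.060
  outer loop
   vertex 3.1 2.1 3.3
   vertex 4.5 3.2 0.4
   vertex 4.3 3.3 3.9
  endloop
 endfacet
 facet normal -0.485 -0.243 0.840
  outer loop
   vertex 3.1 2.1 3.3
   vertex 2.9 2.5 3.3
   vertex 1.6 0.6 2.0
  endloop
 endfacet
 facet normal -0.312 -0.156 0.937
  outer loop
   vertex 3.1 2.1 3.3
   vertex 4.3 3.3 3.9
   vertex 2.9 2.5 3.3
  endloop
 endfacet
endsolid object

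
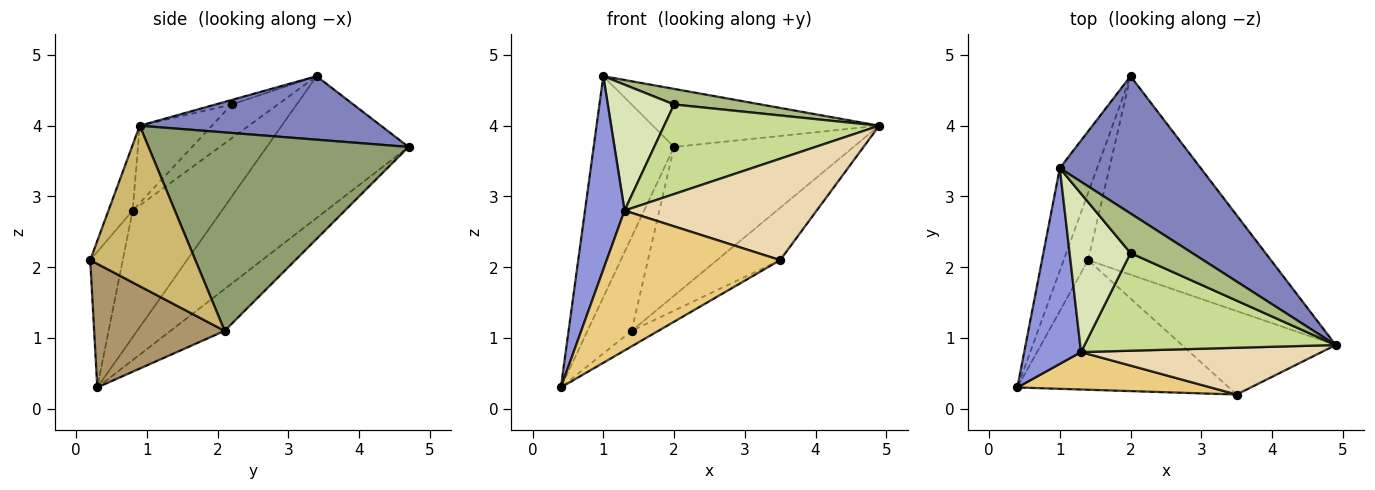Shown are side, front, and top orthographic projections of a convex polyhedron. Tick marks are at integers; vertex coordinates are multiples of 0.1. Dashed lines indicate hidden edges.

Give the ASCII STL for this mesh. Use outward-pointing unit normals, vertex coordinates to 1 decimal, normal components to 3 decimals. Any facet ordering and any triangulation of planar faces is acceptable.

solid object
 facet normal -0.848 0.481 -0.223
  outer loop
   vertex 1.0 3.4 4.7
   vertex 2.0 4.7 3.7
   vertex 0.4 0.3 0.3
  endloop
 endfacet
 facet normal 0.383 0.360 0.851
  outer loop
   vertex 1.0 3.4 4.7
   vertex 4.9 0.9 4.0
   vertex 2.0 4.7 3.7
  endloop
 endfacet
 facet normal -0.846 -0.375 0.379
  outer loop
   vertex 1.3 0.8 2.8
   vertex 1.0 3.4 4.7
   vertex 0.4 0.3 0.3
  endloop
 endfacet
 facet normal -0.706 0.576 -0.413
  outer loop
   vertex 1.4 2.1 1.1
   vertex 0.4 0.3 0.3
   vertex 2.0 4.7 3.7
  endloop
 endfacet
 facet normal 0.656 0.453 -0.604
  outer loop
   vertex 1.4 2.1 1.1
   vertex 2.0 4.7 3.7
   vertex 4.9 0.9 4.0
  endloop
 endfacet
 facet normal -0.068 -0.366 0.928
  outer loop
   vertex 2.0 2.2 4.3
   vertex 4.9 0.9 4.0
   vertex 1.0 3.4 4.7
  endloop
 endfacet
 facet normal -0.221 -0.659 0.719
  outer loop
   vertex 2.0 2.2 4.3
   vertex 1.3 0.8 2.8
   vertex 4.9 0.9 4.0
  endloop
 endfacet
 facet normal -0.398 -0.571 0.718
  outer loop
   vertex 2.0 2.2 4.3
   vertex 1.0 3.4 4.7
   vertex 1.3 0.8 2.8
  endloop
 endfacet
 facet normal 0.502 0.103 -0.859
  outer loop
   vertex 3.5 0.2 2.1
   vertex 0.4 0.3 0.3
   vertex 1.4 2.1 1.1
  endloop
 endfacet
 facet normal 0.662 0.398 -0.635
  outer loop
   vertex 3.5 0.2 2.1
   vertex 1.4 2.1 1.1
   vertex 4.9 0.9 4.0
  endloop
 endfacet
 facet normal -0.178 -0.951 0.254
  outer loop
   vertex 3.5 0.2 2.1
   vertex 1.3 0.8 2.8
   vertex 0.4 0.3 0.3
  endloop
 endfacet
 facet normal -0.114 -0.902 0.416
  outer loop
   vertex 3.5 0.2 2.1
   vertex 4.9 0.9 4.0
   vertex 1.3 0.8 2.8
  endloop
 endfacet
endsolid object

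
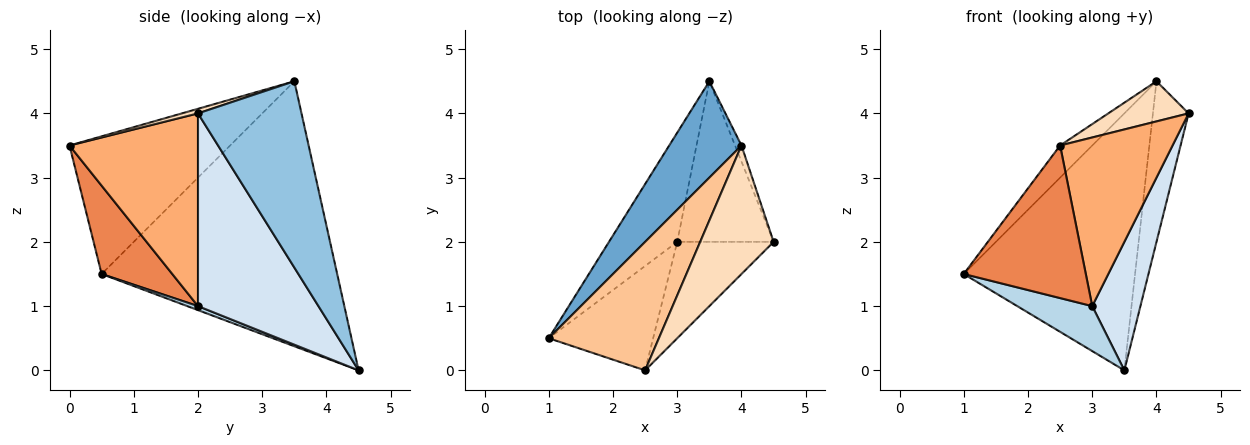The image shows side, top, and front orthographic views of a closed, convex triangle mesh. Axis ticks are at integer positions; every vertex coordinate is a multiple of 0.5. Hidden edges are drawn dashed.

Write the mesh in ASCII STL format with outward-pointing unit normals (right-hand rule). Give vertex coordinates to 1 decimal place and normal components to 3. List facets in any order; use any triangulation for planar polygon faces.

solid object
 facet normal -0.790 0.574 0.215
  outer loop
   vertex 4.0 3.5 4.5
   vertex 3.5 4.5 0.0
   vertex 1.0 0.5 1.5
  endloop
 endfacet
 facet normal 0.945 0.326 -0.033
  outer loop
   vertex 4.0 3.5 4.5
   vertex 4.5 2.0 4.0
   vertex 3.5 4.5 0.0
  endloop
 endfacet
 facet normal 0.054 -0.380 -0.923
  outer loop
   vertex 3.0 2.0 1.0
   vertex 1.0 0.5 1.5
   vertex 3.5 4.5 0.0
  endloop
 endfacet
 facet normal 0.842 -0.337 -0.421
  outer loop
   vertex 3.0 2.0 1.0
   vertex 3.5 4.5 0.0
   vertex 4.5 2.0 4.0
  endloop
 endfacet
 facet normal 0.431 -0.745 -0.510
  outer loop
   vertex 2.5 0.0 3.5
   vertex 1.0 0.5 1.5
   vertex 3.0 2.0 1.0
  endloop
 endfacet
 facet normal 0.704 -0.616 -0.352
  outer loop
   vertex 2.5 0.0 3.5
   vertex 3.0 2.0 1.0
   vertex 4.5 2.0 4.0
  endloop
 endfacet
 facet normal -0.772 0.154 0.617
  outer loop
   vertex 2.5 0.0 3.5
   vertex 4.0 3.5 4.5
   vertex 1.0 0.5 1.5
  endloop
 endfacet
 facet normal 0.060 -0.298 0.953
  outer loop
   vertex 2.5 0.0 3.5
   vertex 4.5 2.0 4.0
   vertex 4.0 3.5 4.5
  endloop
 endfacet
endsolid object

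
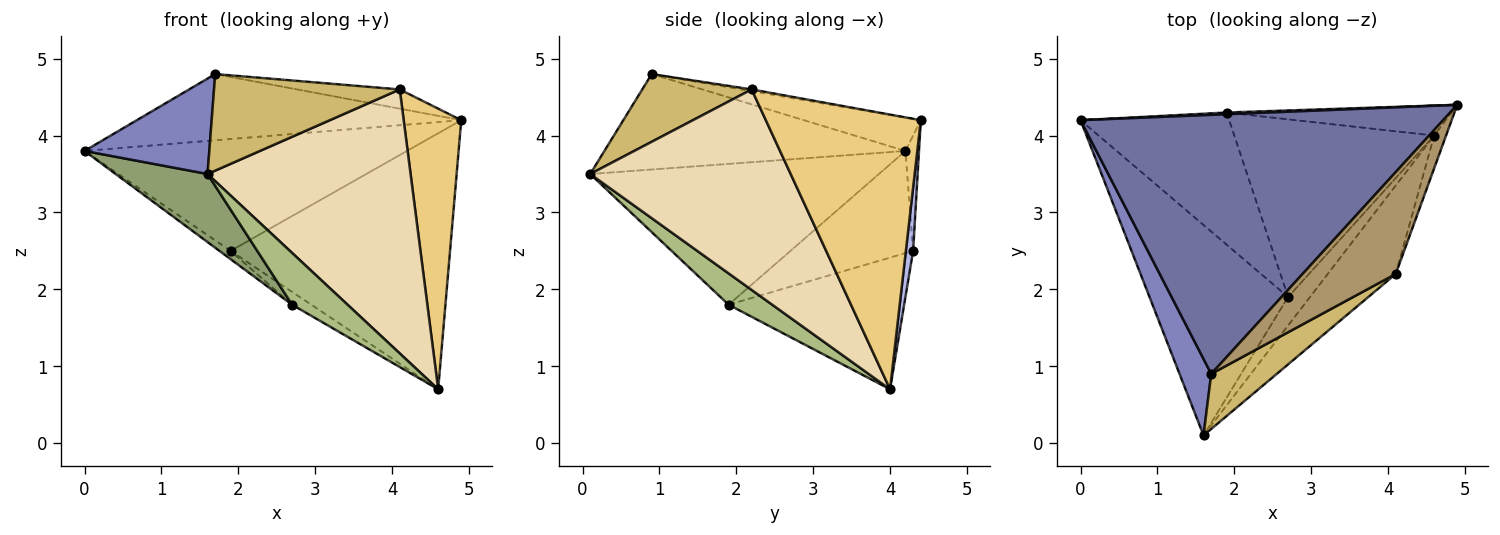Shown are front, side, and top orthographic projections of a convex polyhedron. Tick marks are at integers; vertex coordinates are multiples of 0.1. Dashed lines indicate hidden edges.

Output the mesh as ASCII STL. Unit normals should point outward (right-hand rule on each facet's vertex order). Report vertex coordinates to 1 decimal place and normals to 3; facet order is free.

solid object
 facet normal -0.089 0.247 0.965
  outer loop
   vertex 1.7 0.9 4.8
   vertex 4.9 4.4 4.2
   vertex 0.0 4.2 3.8
  endloop
 endfacet
 facet normal -0.883 -0.366 0.293
  outer loop
   vertex 1.7 0.9 4.8
   vertex 0.0 4.2 3.8
   vertex 1.6 0.1 3.5
  endloop
 endfacet
 facet normal -0.042 0.999 0.015
  outer loop
   vertex 1.9 4.3 2.5
   vertex 0.0 4.2 3.8
   vertex 4.9 4.4 4.2
  endloop
 endfacet
 facet normal 0.033 0.993 -0.116
  outer loop
   vertex 1.9 4.3 2.5
   vertex 4.9 4.4 4.2
   vertex 4.6 4.0 0.7
  endloop
 endfacet
 facet normal -0.695 -0.221 -0.684
  outer loop
   vertex 2.7 1.9 1.8
   vertex 1.6 0.1 3.5
   vertex 0.0 4.2 3.8
  endloop
 endfacet
 facet normal 0.568 -0.721 -0.396
  outer loop
   vertex 2.7 1.9 1.8
   vertex 4.6 4.0 0.7
   vertex 1.6 0.1 3.5
  endloop
 endfacet
 facet normal -0.566 0.051 -0.823
  outer loop
   vertex 2.7 1.9 1.8
   vertex 0.0 4.2 3.8
   vertex 1.9 4.3 2.5
  endloop
 endfacet
 facet normal -0.549 0.060 -0.834
  outer loop
   vertex 2.7 1.9 1.8
   vertex 1.9 4.3 2.5
   vertex 4.6 4.0 0.7
  endloop
 endfacet
 facet normal -0.019 0.185 0.982
  outer loop
   vertex 4.1 2.2 4.6
   vertex 4.9 4.4 4.2
   vertex 1.7 0.9 4.8
  endloop
 endfacet
 facet normal 0.456 -0.773 0.441
  outer loop
   vertex 4.1 2.2 4.6
   vertex 1.7 0.9 4.8
   vertex 1.6 0.1 3.5
  endloop
 endfacet
 facet normal 0.937 -0.348 -0.041
  outer loop
   vertex 4.1 2.2 4.6
   vertex 4.6 4.0 0.7
   vertex 4.9 4.4 4.2
  endloop
 endfacet
 facet normal 0.683 -0.692 -0.232
  outer loop
   vertex 4.1 2.2 4.6
   vertex 1.6 0.1 3.5
   vertex 4.6 4.0 0.7
  endloop
 endfacet
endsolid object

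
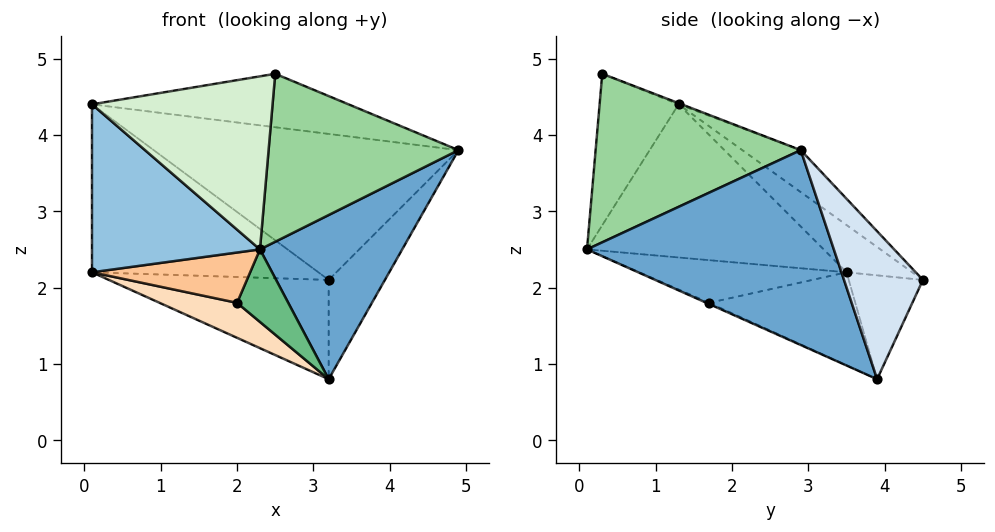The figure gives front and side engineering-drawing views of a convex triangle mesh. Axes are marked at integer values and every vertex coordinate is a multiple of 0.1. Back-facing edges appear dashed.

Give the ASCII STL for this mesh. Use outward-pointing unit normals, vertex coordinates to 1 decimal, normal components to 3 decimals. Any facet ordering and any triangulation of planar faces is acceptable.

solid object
 facet normal 0.724 -0.417 -0.549
  outer loop
   vertex 3.2 3.9 0.8
   vertex 4.9 2.9 3.8
   vertex 2.3 0.1 2.5
  endloop
 endfacet
 facet normal -0.706 -0.501 -0.501
  outer loop
   vertex 0.1 1.3 4.4
   vertex 0.1 3.5 2.2
   vertex 2.3 0.1 2.5
  endloop
 endfacet
 facet normal -0.293 0.868 -0.401
  outer loop
   vertex 3.2 4.5 2.1
   vertex 3.2 3.9 0.8
   vertex 0.1 3.5 2.2
  endloop
 endfacet
 facet normal 0.787 0.561 -0.259
  outer loop
   vertex 3.2 4.5 2.1
   vertex 4.9 2.9 3.8
   vertex 3.2 3.9 0.8
  endloop
 endfacet
 facet normal -0.201 0.693 0.693
  outer loop
   vertex 3.2 4.5 2.1
   vertex 0.1 3.5 2.2
   vertex 0.1 1.3 4.4
  endloop
 endfacet
 facet normal -0.126 0.657 0.744
  outer loop
   vertex 3.2 4.5 2.1
   vertex 0.1 1.3 4.4
   vertex 4.9 2.9 3.8
  endloop
 endfacet
 facet normal -0.549 -0.419 -0.723
  outer loop
   vertex 2.0 1.7 1.8
   vertex 2.3 0.1 2.5
   vertex 0.1 3.5 2.2
  endloop
 endfacet
 facet normal -0.381 -0.202 -0.902
  outer loop
   vertex 2.0 1.7 1.8
   vertex 0.1 3.5 2.2
   vertex 3.2 3.9 0.8
  endloop
 endfacet
 facet normal -0.021 -0.404 -0.914
  outer loop
   vertex 2.0 1.7 1.8
   vertex 3.2 3.9 0.8
   vertex 2.3 0.1 2.5
  endloop
 endfacet
 facet normal 0.734 -0.679 -0.005
  outer loop
   vertex 2.5 0.3 4.8
   vertex 2.3 0.1 2.5
   vertex 4.9 2.9 3.8
  endloop
 endfacet
 facet normal -0.004 0.362 0.932
  outer loop
   vertex 2.5 0.3 4.8
   vertex 4.9 2.9 3.8
   vertex 0.1 1.3 4.4
  endloop
 endfacet
 facet normal -0.398 -0.910 0.114
  outer loop
   vertex 2.5 0.3 4.8
   vertex 0.1 1.3 4.4
   vertex 2.3 0.1 2.5
  endloop
 endfacet
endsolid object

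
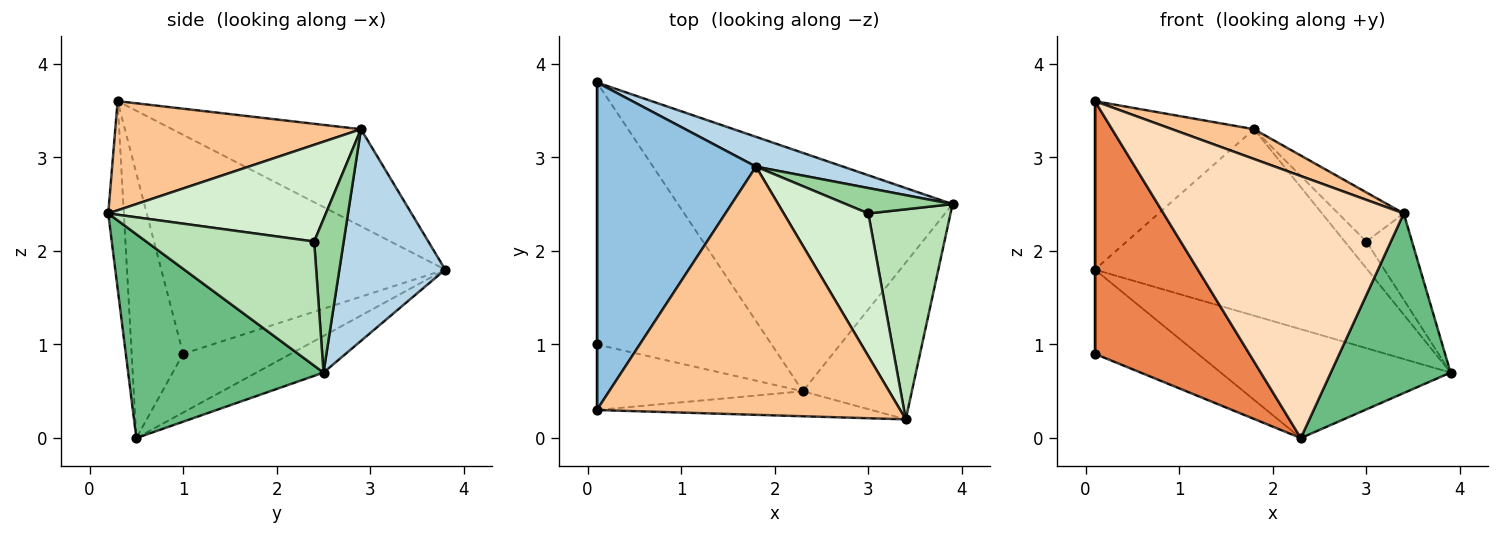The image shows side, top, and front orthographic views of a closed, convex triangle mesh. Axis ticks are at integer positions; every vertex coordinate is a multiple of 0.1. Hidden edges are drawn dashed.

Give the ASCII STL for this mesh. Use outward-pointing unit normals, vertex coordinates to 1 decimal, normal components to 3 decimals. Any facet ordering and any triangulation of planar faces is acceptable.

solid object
 facet normal -0.120 0.412 -0.903
  outer loop
   vertex 2.3 0.5 0.0
   vertex 0.1 3.8 1.8
   vertex 3.9 2.5 0.7
  endloop
 endfacet
 facet normal -0.477 0.402 0.782
  outer loop
   vertex 1.8 2.9 3.3
   vertex 0.1 3.8 1.8
   vertex 0.1 0.3 3.6
  endloop
 endfacet
 facet normal 0.358 0.922 0.147
  outer loop
   vertex 1.8 2.9 3.3
   vertex 3.9 2.5 0.7
   vertex 0.1 3.8 1.8
  endloop
 endfacet
 facet normal -1.000 0.000 0.000
  outer loop
   vertex 0.1 1.0 0.9
   vertex 0.1 0.3 3.6
   vertex 0.1 3.8 1.8
  endloop
 endfacet
 facet normal -0.307 -0.921 -0.239
  outer loop
   vertex 0.1 1.0 0.9
   vertex 2.3 0.5 0.0
   vertex 0.1 0.3 3.6
  endloop
 endfacet
 facet normal -0.305 0.291 -0.907
  outer loop
   vertex 0.1 1.0 0.9
   vertex 0.1 3.8 1.8
   vertex 2.3 0.5 0.0
  endloop
 endfacet
 facet normal 0.337 -0.112 0.935
  outer loop
   vertex 3.4 0.2 2.4
   vertex 1.8 2.9 3.3
   vertex 0.1 0.3 3.6
  endloop
 endfacet
 facet normal -0.065 -0.993 -0.095
  outer loop
   vertex 3.4 0.2 2.4
   vertex 0.1 0.3 3.6
   vertex 2.3 0.5 0.0
  endloop
 endfacet
 facet normal 0.776 -0.475 -0.415
  outer loop
   vertex 3.4 0.2 2.4
   vertex 2.3 0.5 0.0
   vertex 3.9 2.5 0.7
  endloop
 endfacet
 facet normal 0.704 0.515 0.489
  outer loop
   vertex 3.0 2.4 2.1
   vertex 3.9 2.5 0.7
   vertex 1.8 2.9 3.3
  endloop
 endfacet
 facet normal 0.813 0.221 0.538
  outer loop
   vertex 3.0 2.4 2.1
   vertex 3.4 0.2 2.4
   vertex 3.9 2.5 0.7
  endloop
 endfacet
 facet normal 0.734 0.221 0.642
  outer loop
   vertex 3.0 2.4 2.1
   vertex 1.8 2.9 3.3
   vertex 3.4 0.2 2.4
  endloop
 endfacet
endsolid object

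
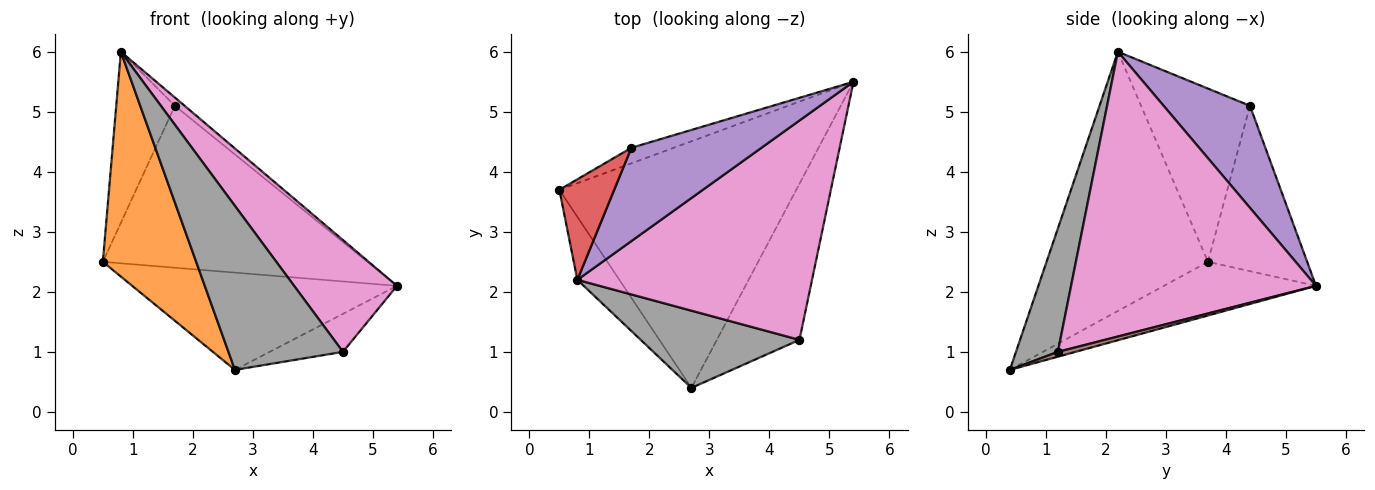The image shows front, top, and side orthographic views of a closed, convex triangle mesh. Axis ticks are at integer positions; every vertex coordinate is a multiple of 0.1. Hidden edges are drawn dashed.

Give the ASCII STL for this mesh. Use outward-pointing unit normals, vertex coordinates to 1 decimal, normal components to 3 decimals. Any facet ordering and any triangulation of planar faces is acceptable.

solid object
 facet normal -0.206 0.359 -0.910
  outer loop
   vertex 2.7 0.4 0.7
   vertex 0.5 3.7 2.5
   vertex 5.4 5.5 2.1
  endloop
 endfacet
 facet normal -0.857 -0.496 -0.139
  outer loop
   vertex 0.8 2.2 6.0
   vertex 0.5 3.7 2.5
   vertex 2.7 0.4 0.7
  endloop
 endfacet
 facet normal -0.350 0.933 -0.090
  outer loop
   vertex 1.7 4.4 5.1
   vertex 5.4 5.5 2.1
   vertex 0.5 3.7 2.5
  endloop
 endfacet
 facet normal -0.848 0.457 0.268
  outer loop
   vertex 1.7 4.4 5.1
   vertex 0.5 3.7 2.5
   vertex 0.8 2.2 6.0
  endloop
 endfacet
 facet normal 0.616 0.069 0.785
  outer loop
   vertex 1.7 4.4 5.1
   vertex 0.8 2.2 6.0
   vertex 5.4 5.5 2.1
  endloop
 endfacet
 facet normal 0.057 0.236 -0.970
  outer loop
   vertex 4.5 1.2 1.0
   vertex 2.7 0.4 0.7
   vertex 5.4 5.5 2.1
  endloop
 endfacet
 facet normal 0.734 -0.308 0.605
  outer loop
   vertex 4.5 1.2 1.0
   vertex 5.4 5.5 2.1
   vertex 0.8 2.2 6.0
  endloop
 endfacet
 facet normal 0.314 -0.859 0.404
  outer loop
   vertex 4.5 1.2 1.0
   vertex 0.8 2.2 6.0
   vertex 2.7 0.4 0.7
  endloop
 endfacet
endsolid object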